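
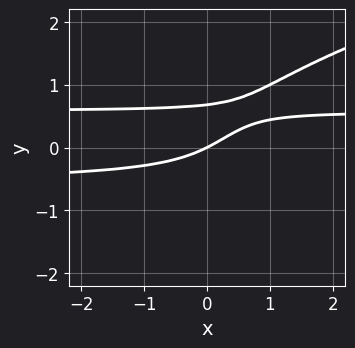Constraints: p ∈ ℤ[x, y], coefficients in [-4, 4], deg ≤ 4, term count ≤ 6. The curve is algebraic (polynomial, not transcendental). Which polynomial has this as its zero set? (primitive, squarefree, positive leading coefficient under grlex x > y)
2*y^4 - 3*x*y^2 + 2*y^2 + x - 2*y

1. Degree: a generic line meets the curve in up to 4 points, so deg p = 4.
2. Against the integer gridlines: it meets the x-axis at x = 0 (among the integer gridlines); it meets the y-axis at y = 0 (among the integer gridlines).
3. These observations pin down the coefficients.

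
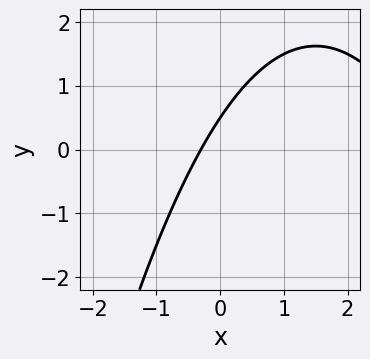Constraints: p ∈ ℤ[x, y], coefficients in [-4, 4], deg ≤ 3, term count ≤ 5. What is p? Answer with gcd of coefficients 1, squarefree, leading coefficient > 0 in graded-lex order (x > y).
(a) Degree: the shape is more complex than any degree-1 curve, so deg p = 2.
(b) Putting this together gives p.

x^2 - 3*x + 2*y - 1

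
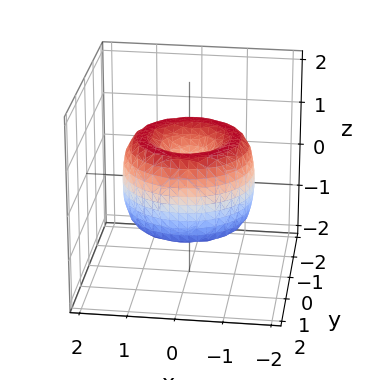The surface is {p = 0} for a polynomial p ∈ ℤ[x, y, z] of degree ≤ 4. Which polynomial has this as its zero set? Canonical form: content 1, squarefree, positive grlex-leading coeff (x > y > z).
x^4 + 2*x^2*y^2 + y^4 - 2*x^2 - 2*y^2 + z^2

The degree is 4 — no degree-3 surface has this shape.
By symmetry, every cross-section ⟂ z is a circle, so x, y appear only via x² + y².
From the visible intercepts: one z-axis crossing is at z = 0; it crosses the x-axis at the gridline x = 0.
Matching integer coefficients to the picture gives p.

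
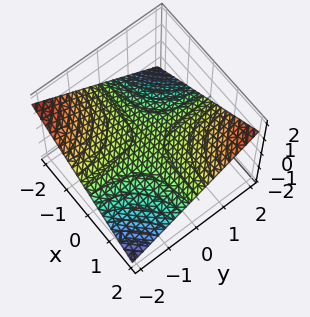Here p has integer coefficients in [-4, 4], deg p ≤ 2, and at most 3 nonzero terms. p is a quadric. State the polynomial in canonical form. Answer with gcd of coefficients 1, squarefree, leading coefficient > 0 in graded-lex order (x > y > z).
x*y - 3*z

1. deg p = 2. A saddle surface; a quadric.
2. Observable constraints: one z-axis crossing is at z = 0; every point of the x-axis in the box is on the surface; the visible y-axis segment lies entirely on the surface.
3. These observations pin down the coefficients.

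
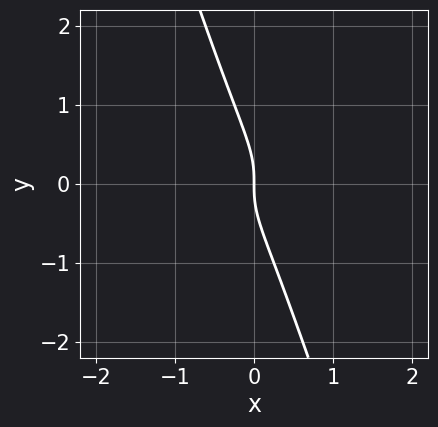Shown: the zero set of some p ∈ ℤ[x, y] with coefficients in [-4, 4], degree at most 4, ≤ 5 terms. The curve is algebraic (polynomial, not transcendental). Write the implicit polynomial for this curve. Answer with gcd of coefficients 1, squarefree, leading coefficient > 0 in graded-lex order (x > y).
The degree is 3 — no degree-2 curve has this shape.
Observable constraints: one y-axis crossing is at y = 0; it crosses the x-axis at the gridline x = 0.
Together with the visible shape, these determine p as stated.

3*x*y^2 + y^3 + x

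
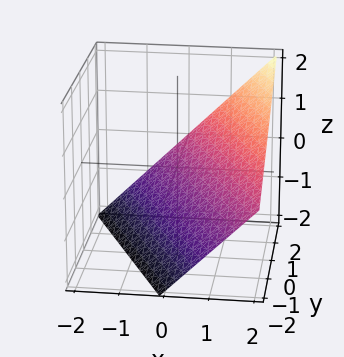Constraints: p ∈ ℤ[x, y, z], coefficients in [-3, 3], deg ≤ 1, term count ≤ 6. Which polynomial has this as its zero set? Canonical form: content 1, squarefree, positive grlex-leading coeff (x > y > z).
First, the degree is 1 — every cross-section is a straight line — this is a plane.
Then, reading off the gridlines: it crosses the z-axis at the gridline z = -1; it meets the x-axis at x = 1 (among the integer gridlines); one y-axis crossing is at y = 2.
Finally, matching integer coefficients to the picture gives p.

2*x + y - 2*z - 2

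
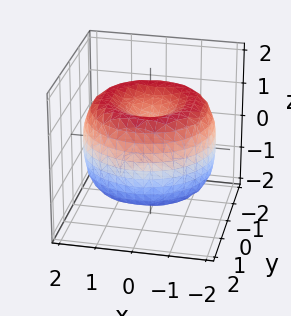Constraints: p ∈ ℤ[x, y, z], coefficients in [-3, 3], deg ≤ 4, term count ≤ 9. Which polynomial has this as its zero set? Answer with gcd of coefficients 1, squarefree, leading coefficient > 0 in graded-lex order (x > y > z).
x^4 + 2*x^2*y^2 + y^4 - 3*x^2 - 3*y^2 + 2*z^2 - 1

The degree is 4 — the shape is more complex than any degree-3 surface.
Symmetries: rotational symmetry about the z-axis ⇒ p depends on x, y only through x² + y².
Reading off the gridlines: a circular section at z = 1 has radius between 0 and 1.
Matching integer coefficients to the picture gives p.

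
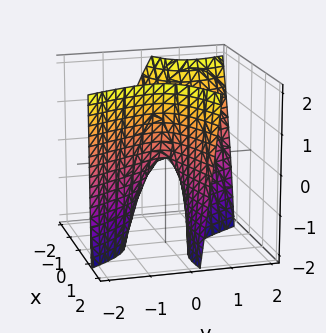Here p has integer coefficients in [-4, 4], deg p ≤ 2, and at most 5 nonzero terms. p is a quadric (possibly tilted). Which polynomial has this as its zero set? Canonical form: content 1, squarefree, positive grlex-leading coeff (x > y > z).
x^2 - 3*x*y + x*z - 2*y^2 - z

1. The degree is 2 — no degree-1 surface has this shape.
2. Against the integer gridlines: one x-axis crossing is at x = 0; it meets the z-axis at z = 0 (among the integer gridlines); it crosses the y-axis at the gridline y = 0.
3. Together with the visible shape, these determine p as stated.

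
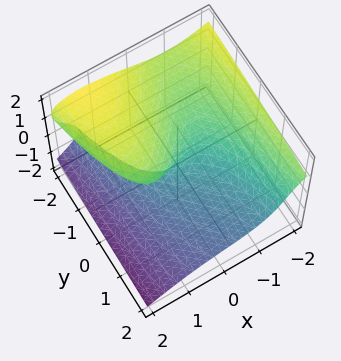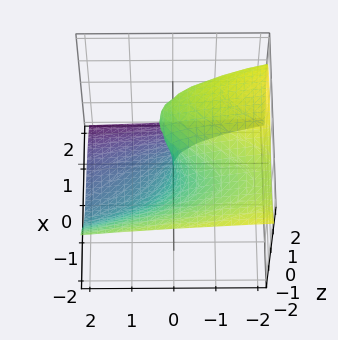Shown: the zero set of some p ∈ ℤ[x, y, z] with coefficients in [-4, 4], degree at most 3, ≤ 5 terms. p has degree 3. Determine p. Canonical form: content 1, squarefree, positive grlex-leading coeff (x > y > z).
Degree: the shape is more complex than any degree-2 surface, so deg p = 3.
Against the integer gridlines: it crosses the y-axis at the gridline y = 0; it crosses the x-axis at the gridline x = 0; one z-axis crossing is at z = 0.
Assembling these constraints gives the stated polynomial.

x^3 + 3*z^3 - 3*x*z - z^2 + 2*y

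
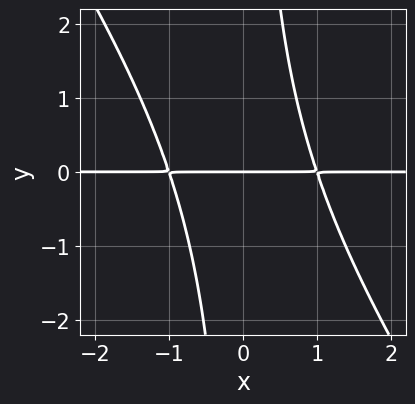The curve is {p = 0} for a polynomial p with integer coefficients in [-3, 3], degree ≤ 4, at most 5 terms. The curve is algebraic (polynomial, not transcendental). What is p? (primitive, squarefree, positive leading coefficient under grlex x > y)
3*x^2*y + 2*x*y^2 - 3*y

First, degree: no degree-2 curve has this shape, so deg p = 3.
Then, observable constraints: it crosses the y-axis at the gridline y = 0; the visible x-axis segment lies entirely on the curve.
Finally, assembling these constraints gives the stated polynomial.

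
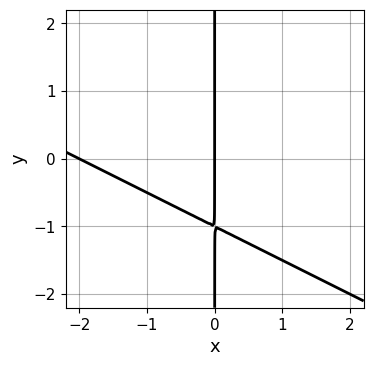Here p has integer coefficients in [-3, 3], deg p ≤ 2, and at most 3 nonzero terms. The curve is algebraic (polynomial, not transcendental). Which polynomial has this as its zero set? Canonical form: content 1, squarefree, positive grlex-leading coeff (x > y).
1. deg p = 2.
2. From the visible intercepts: among the integer gridlines, it crosses the x-axis at x ∈ {-2, 0}; every point of the y-axis in the box is on the curve.
3. Together with the visible shape, these determine p as stated.

x^2 + 2*x*y + 2*x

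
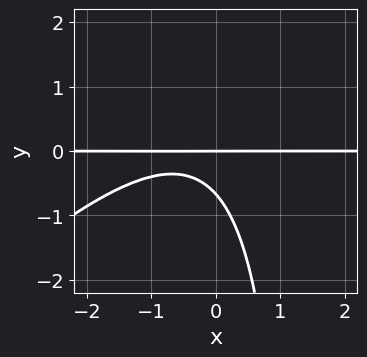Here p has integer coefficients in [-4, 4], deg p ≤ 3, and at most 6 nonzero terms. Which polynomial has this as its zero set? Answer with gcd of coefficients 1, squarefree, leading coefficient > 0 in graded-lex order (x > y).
(a) deg p = 3. The shape is more complex than any degree-2 curve.
(b) Checking where it meets the axes: the visible x-axis segment lies entirely on the curve; it crosses the y-axis at the gridline y = 0.
(c) Putting this together gives p.

2*x^2*y - 2*x*y^2 + 2*x*y + 3*y^2 + 2*y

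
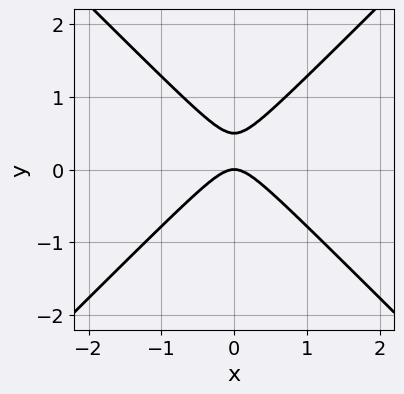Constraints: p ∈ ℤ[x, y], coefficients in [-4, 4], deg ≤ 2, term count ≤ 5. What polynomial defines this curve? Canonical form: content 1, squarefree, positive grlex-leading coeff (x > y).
2*x^2 - 2*y^2 + y

1. deg p = 2.
2. Symmetries: the x ↦ −x reflection is a symmetry, so x appears only in even powers.
3. From the visible intercepts: it meets the y-axis at y = 0 (among the integer gridlines); it meets the x-axis at x = 0 (among the integer gridlines).
4. These observations pin down the coefficients.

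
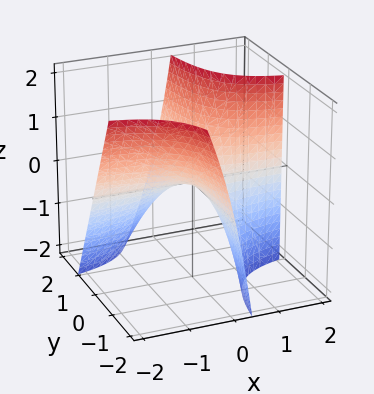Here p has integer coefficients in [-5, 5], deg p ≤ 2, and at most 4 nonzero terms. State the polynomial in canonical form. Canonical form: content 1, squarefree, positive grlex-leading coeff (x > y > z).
4*x*y + x*z - 2*z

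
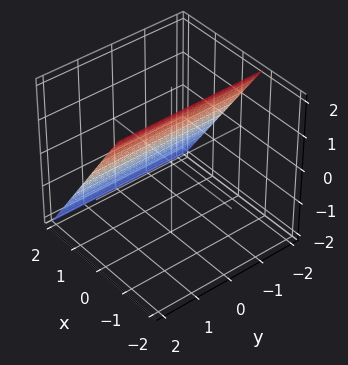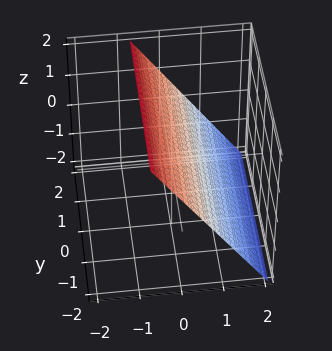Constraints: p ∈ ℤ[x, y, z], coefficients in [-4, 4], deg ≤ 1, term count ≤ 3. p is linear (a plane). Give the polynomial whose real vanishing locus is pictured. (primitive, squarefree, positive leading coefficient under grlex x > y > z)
3*x + 2*z - 2

1. deg p = 1. The surface is flat (a plane).
2. Against the integer gridlines: one z-axis crossing is at z = 1; the surface avoids every integer y-axis point in the box.
3. The integer polynomial consistent with all of this is the stated p.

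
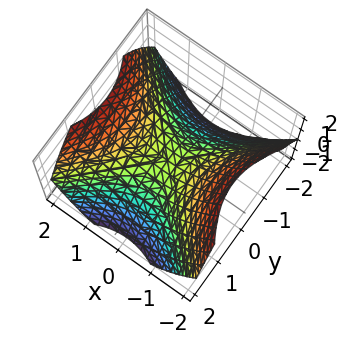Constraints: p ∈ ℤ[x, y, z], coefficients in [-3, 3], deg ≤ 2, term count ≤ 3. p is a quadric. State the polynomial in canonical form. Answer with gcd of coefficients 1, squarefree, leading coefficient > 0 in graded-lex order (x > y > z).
2*x^2 - 2*y^2 - 3*z

(a) The degree is 2 — a hyperbolic paraboloid; a quadric.
(b) Symmetries: the x ↦ −x reflection is a symmetry, so x appears only in even powers; the y ↦ −y reflection is a symmetry, so y appears only in even powers.
(c) From the visible intercepts: one x-axis crossing is at x = 0; it meets the z-axis at z = 0 (among the integer gridlines).
(d) Together with the visible shape, these determine p as stated.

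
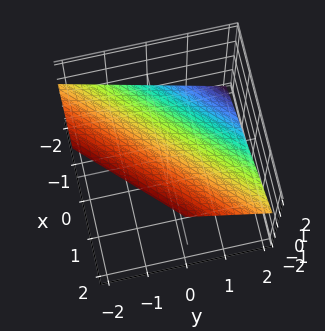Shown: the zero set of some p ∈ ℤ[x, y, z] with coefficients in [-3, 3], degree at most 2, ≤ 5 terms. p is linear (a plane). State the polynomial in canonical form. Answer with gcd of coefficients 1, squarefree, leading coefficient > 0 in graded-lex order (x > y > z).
2*x - 2*y - 3*z + 2

deg p = 1.
From the visible intercepts: it meets the x-axis at x = -1 (among the integer gridlines); it meets the y-axis at y = 1 (among the integer gridlines).
Together with the visible shape, these determine p as stated.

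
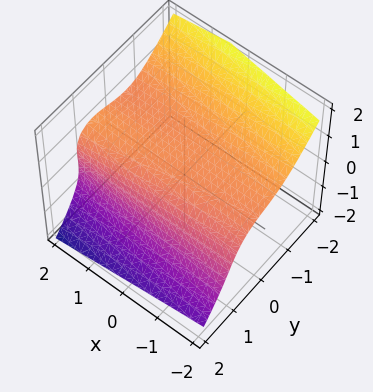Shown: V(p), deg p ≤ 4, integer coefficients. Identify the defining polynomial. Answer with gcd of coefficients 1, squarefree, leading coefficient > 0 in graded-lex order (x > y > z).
x*y*z - 2*y^3 - 2*z^3 - 2*z + 3

First, degree: no degree-2 surface has this shape, so deg p = 3.
Then, from the visible intercepts: it misses every integer gridline on the x-axis.
Finally, putting this together gives p.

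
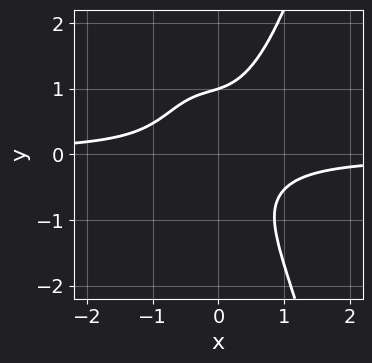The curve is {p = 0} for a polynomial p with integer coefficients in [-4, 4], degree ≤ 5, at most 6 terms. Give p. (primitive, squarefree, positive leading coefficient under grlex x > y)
First, the degree is 4 — no degree-3 curve has this shape.
Then, reading off the gridlines: the curve avoids every integer x-axis point in the box; one y-axis crossing is at y = 1.
Finally, fitting integer coefficients to these (and the overall shape) gives p.

3*x^3*y - y^3 + x^2 + x*y + 1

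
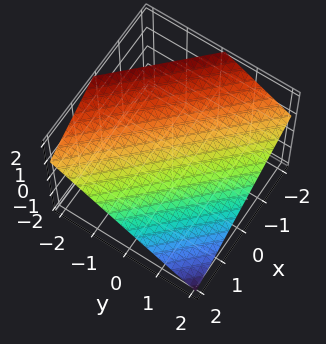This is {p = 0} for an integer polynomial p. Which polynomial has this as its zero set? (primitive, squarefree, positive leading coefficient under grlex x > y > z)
2*x + 2*y + 3*z - 2

(a) deg p = 1. Every cross-section is a straight line — this is a plane.
(b) Observable constraints: it meets the y-axis at y = 1 (among the integer gridlines); one x-axis crossing is at x = 1.
(c) Fitting integer coefficients to these (and the overall shape) gives p.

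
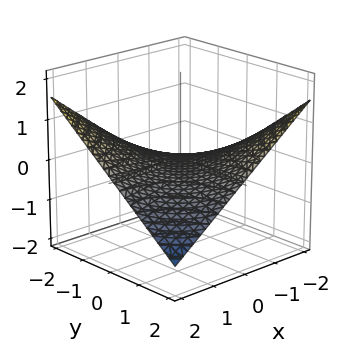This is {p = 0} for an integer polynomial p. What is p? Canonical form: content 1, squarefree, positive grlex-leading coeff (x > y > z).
x*y + 3*z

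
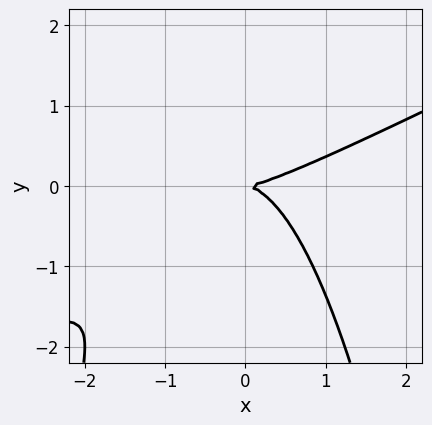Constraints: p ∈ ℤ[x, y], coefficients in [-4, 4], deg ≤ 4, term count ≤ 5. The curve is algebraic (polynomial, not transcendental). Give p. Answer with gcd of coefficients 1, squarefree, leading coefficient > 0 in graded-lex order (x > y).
(a) deg p = 3. No degree-2 curve has this shape.
(b) From the visible intercepts: it meets the x-axis at x = 0 (among the integer gridlines); one y-axis crossing is at y = 0.
(c) Matching integer coefficients to the picture gives p.

x^3 - 2*x^2*y - 2*y^2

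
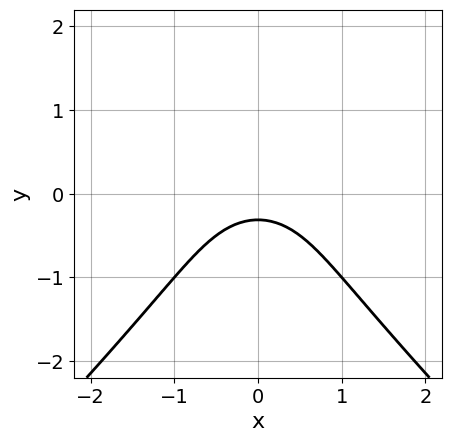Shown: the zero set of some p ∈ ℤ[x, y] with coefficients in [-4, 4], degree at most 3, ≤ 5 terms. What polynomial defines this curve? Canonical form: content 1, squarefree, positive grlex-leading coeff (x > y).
First, deg p = 3. No degree-2 curve has this shape.
Then, symmetries: it's symmetric under x → −x, forcing even powers of x.
Then, against the integer gridlines: no x-intercept at any integer in the box.
Finally, fitting integer coefficients to these (and the overall shape) gives p.

2*x^2*y - 2*y^3 - 2*x^2 - 3*y - 1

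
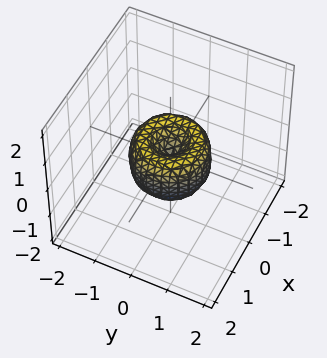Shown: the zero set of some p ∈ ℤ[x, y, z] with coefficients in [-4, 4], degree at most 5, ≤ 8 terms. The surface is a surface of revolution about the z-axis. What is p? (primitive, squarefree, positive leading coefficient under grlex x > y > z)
2*x^4 + 4*x^2*y^2 + 2*y^4 - 2*x^2 - 2*y^2 + z^2

First, the degree is 4 — no degree-3 surface has this shape.
Then, symmetries: every cross-section ⟂ z is a circle, so x, y appear only via x² + y².
Then, checking where it meets the axes: it meets the z-axis at z = 0 (among the integer gridlines); a circular section at z = 0 has radius exactly 1; among the integer gridlines, it crosses the y-axis at y ∈ {-1, 0, 1}.
Finally, fitting integer coefficients to these (and the overall shape) gives p. Check: (1, 0, 0) on the x-axis lies on the surface, and p(1, 0, 0) = 0. ✓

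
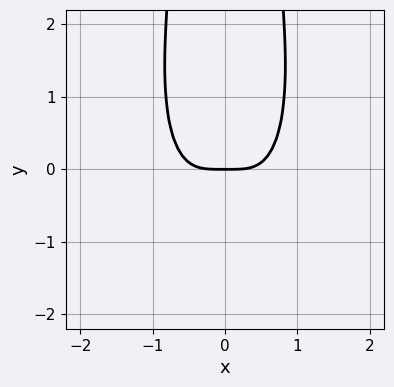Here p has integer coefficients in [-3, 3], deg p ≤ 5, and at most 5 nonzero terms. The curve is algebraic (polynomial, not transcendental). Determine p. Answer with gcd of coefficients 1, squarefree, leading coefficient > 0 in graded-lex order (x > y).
3*x^4 + x^2*y^2 - 2*y

First, the degree is 4 — a generic line meets the curve in up to 4 points.
Then, symmetries: mirror symmetry x ↦ −x ⇒ only even powers of x.
Then, against the integer gridlines: it meets the x-axis at x = 0 (among the integer gridlines); it meets the y-axis at y = 0 (among the integer gridlines).
Finally, assembling these constraints gives the stated polynomial.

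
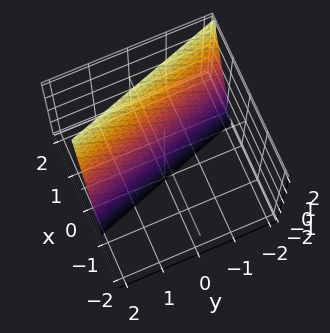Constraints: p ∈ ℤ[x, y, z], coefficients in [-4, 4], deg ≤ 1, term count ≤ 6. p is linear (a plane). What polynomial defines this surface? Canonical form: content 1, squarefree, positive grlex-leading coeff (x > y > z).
3*x + y - z - 2

Degree: every cross-section is a straight line — this is a plane, so deg p = 1.
Checking where it meets the axes: it crosses the z-axis at the gridline z = -2; it crosses the y-axis at the gridline y = 2.
The integer polynomial consistent with all of this is the stated p.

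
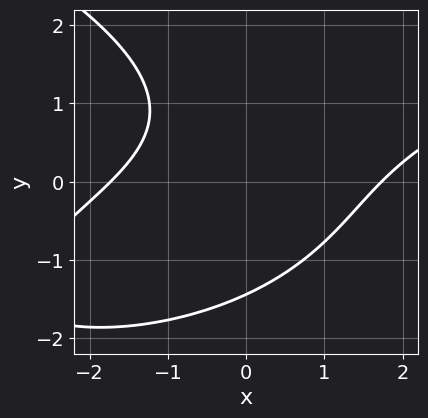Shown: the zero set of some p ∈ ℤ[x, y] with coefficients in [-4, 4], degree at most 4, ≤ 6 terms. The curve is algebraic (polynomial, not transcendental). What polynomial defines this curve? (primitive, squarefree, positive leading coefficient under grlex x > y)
y^3 - x^2 + 2*x*y + 3

deg p = 3.
Putting this together gives p.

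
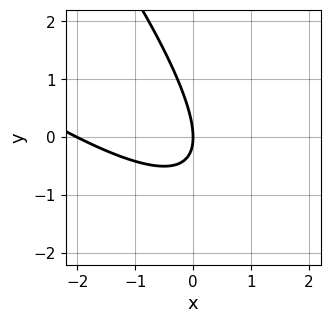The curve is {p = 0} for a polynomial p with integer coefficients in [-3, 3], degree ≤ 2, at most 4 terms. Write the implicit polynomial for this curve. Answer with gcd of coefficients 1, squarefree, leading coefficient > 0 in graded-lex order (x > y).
(a) deg p = 2.
(b) Observable constraints: one y-axis crossing is at y = 0; the x-axis gridline crossings are at x ∈ {-2, 0}.
(c) These observations pin down the coefficients.

x^2 + 2*x*y + y^2 + 2*x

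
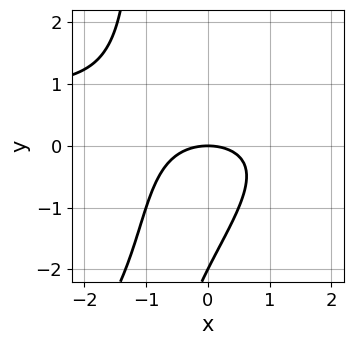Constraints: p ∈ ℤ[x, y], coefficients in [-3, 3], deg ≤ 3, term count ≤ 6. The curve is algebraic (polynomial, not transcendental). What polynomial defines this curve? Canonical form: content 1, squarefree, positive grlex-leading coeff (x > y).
1. The degree is 3 — no degree-2 curve has this shape.
2. Checking where it meets the axes: it crosses the x-axis at the gridline x = 0; among the integer gridlines, it crosses the y-axis at y ∈ {-2, 0}.
3. The integer polynomial consistent with all of this is the stated p.

x^2*y - x*y^2 - x^2 - y^2 - 2*y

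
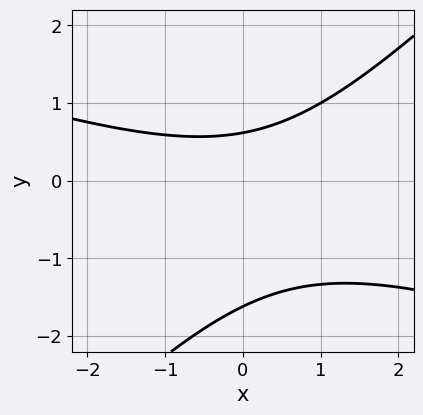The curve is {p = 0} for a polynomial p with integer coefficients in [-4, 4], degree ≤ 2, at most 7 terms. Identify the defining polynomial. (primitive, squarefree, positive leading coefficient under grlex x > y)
x^2 + 2*x*y - 3*y^2 - 3*y + 3

1. deg p = 2. The shape is more complex than any degree-1 curve.
2. Observable constraints: the curve avoids every integer x-axis point in the box.
3. Together with the visible shape, these determine p as stated.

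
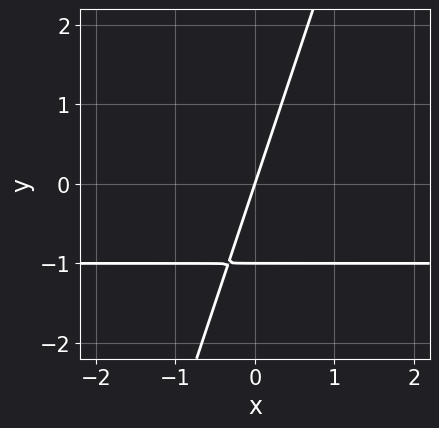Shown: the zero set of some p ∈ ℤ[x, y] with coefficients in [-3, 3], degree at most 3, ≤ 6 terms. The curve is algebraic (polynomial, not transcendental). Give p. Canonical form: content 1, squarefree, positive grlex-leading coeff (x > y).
3*x*y - y^2 + 3*x - y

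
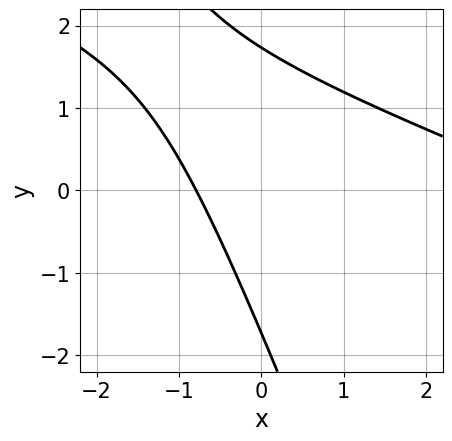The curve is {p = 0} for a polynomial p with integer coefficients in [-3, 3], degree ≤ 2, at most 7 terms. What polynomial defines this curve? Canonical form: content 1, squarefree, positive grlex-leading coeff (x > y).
x^2 + 3*x*y + y^2 - 3*x - 3

(a) The degree is 2 — no degree-1 curve has this shape.
(b) The integer polynomial consistent with all of this is the stated p.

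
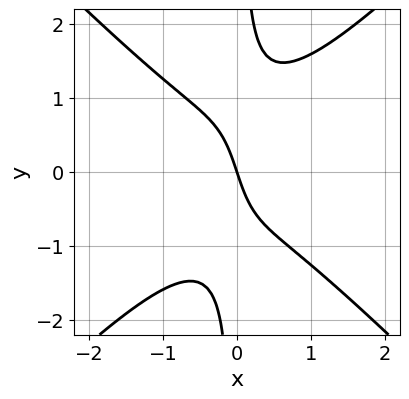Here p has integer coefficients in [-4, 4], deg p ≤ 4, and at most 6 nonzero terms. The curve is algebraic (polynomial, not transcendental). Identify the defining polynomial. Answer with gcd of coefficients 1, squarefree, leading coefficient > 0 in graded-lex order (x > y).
First, deg p = 3. No degree-2 curve has this shape.
Then, from the axis intercepts and sections: it crosses the x-axis at the gridline x = 0; one y-axis crossing is at y = 0.
Finally, fitting integer coefficients to these (and the overall shape) gives p.

3*x^3 - 3*x*y^2 + 3*x + y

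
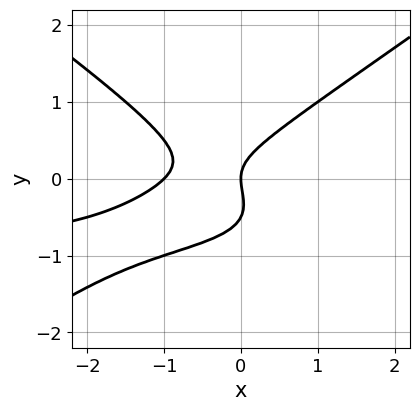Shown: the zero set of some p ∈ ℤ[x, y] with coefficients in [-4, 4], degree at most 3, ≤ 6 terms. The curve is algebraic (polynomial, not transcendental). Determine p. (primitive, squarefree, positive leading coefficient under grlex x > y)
x^2*y - 2*y^3 + x^2 - y^2 + x

deg p = 3. The shape is more complex than any degree-2 curve.
From the axis intercepts and sections: among the integer gridlines, it crosses the x-axis at x ∈ {-1, 0}; it crosses the y-axis at the gridline y = 0.
Matching integer coefficients to the picture gives p.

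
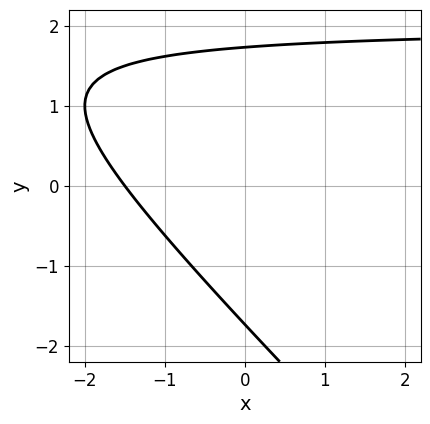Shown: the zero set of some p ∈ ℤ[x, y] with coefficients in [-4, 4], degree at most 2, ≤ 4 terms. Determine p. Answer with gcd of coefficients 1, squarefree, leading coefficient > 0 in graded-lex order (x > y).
x*y + y^2 - 2*x - 3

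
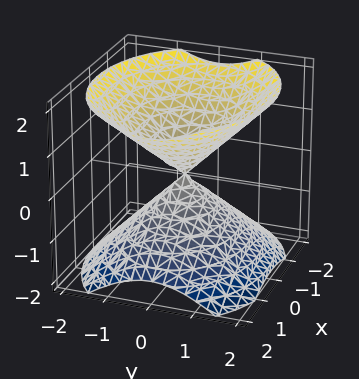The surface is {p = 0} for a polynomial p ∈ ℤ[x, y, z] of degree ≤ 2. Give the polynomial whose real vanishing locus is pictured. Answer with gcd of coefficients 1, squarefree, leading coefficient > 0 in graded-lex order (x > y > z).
2*x^2 + 3*y^2 - 3*z^2

First, I count 2 distinct pieces.
Next, the degree is 2 — a double cone through the origin; a quadric.
Next, symmetries: the x ↦ −x reflection is a symmetry, so x appears only in even powers; it's symmetric under z → −z, forcing even powers of z; mirror symmetry y ↦ −y ⇒ only even powers of y.
Next, from the axis intercepts and sections: it crosses the z-axis at the gridline z = 0; it meets the x-axis at x = 0 (among the integer gridlines); one y-axis crossing is at y = 0.
Finally, these observations pin down the coefficients.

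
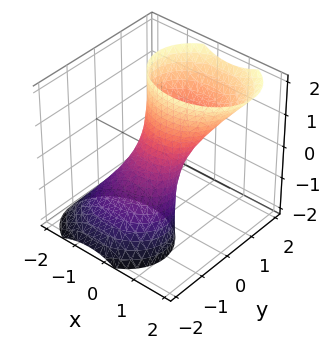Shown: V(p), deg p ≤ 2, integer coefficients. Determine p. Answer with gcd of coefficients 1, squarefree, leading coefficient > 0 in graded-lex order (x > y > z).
2*x^2 - x*z + 3*y^2 - 3*y*z - 1

1. The degree is 2 — no degree-1 surface has this shape.
2. Reading off the gridlines: it misses every integer gridline on the z-axis.
3. Fitting integer coefficients to these (and the overall shape) gives p.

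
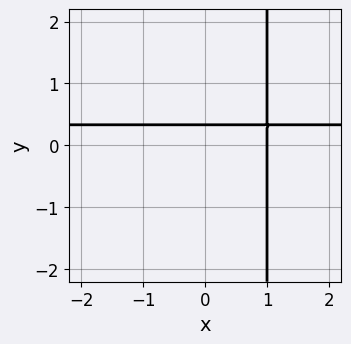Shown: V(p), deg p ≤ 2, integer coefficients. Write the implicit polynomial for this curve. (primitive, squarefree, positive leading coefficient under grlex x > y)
3*x*y - x - 3*y + 1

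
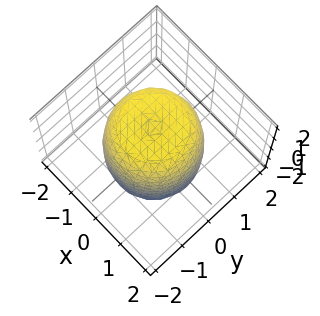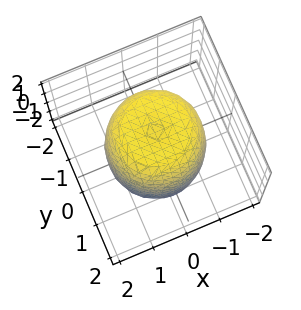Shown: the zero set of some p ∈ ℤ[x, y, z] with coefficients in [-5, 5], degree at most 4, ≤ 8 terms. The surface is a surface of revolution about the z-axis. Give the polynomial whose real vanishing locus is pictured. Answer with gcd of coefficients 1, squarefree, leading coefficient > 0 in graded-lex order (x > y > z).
Degree: a generic line meets the surface in up to 4 points, so deg p = 4.
By symmetry, the z-axis is an axis of rotation, so x and y enter only as x² + y².
Reading off the gridlines: a circular section at z = -1 has radius between 1 and 2.
The integer polynomial consistent with all of this is the stated p.

2*x^4 + 4*x^2*y^2 + 2*y^4 - 2*x^2 - 2*y^2 + z^2 - 3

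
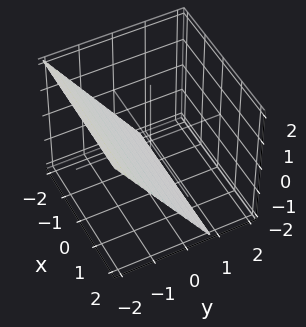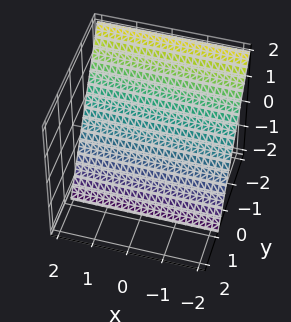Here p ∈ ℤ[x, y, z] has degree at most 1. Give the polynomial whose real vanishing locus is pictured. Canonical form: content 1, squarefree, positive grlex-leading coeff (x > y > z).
(a) The degree is 1 — every cross-section is a straight line — this is a plane.
(b) Checking where it meets the axes: one z-axis crossing is at z = -1; it misses every integer gridline on the x-axis.
(c) Together with the visible shape, these determine p as stated.

3*y + 2*z + 2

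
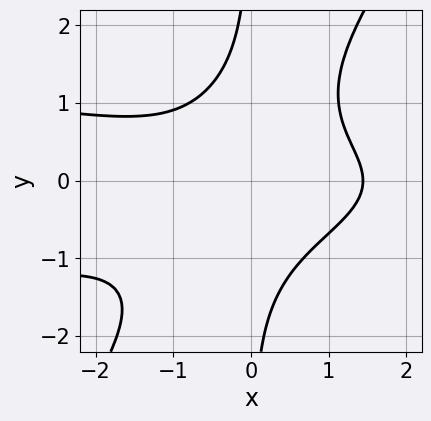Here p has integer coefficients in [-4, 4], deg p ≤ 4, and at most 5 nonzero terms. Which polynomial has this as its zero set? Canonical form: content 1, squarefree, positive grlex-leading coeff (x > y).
deg p = 4. No degree-3 curve has this shape.
Against the integer gridlines: the curve avoids every integer y-axis point in the box.
Together with the visible shape, these determine p as stated.

3*x^2*y^2 - 2*x*y^3 + x^3 - 3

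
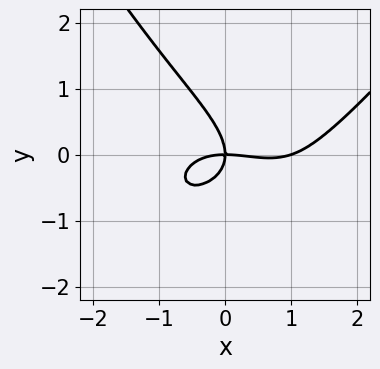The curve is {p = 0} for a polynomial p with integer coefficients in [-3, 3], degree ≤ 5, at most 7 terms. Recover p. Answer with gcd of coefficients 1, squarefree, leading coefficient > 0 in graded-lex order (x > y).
First, the degree is 4 — a generic line meets the curve in up to 4 points.
Next, from the axis intercepts and sections: the x-axis gridline crossings are at x ∈ {0, 1}; one y-axis crossing is at y = 0.
Finally, matching integer coefficients to the picture gives p.

x^4 - x^3 - 2*x*y^2 - 3*y^3 - 3*x*y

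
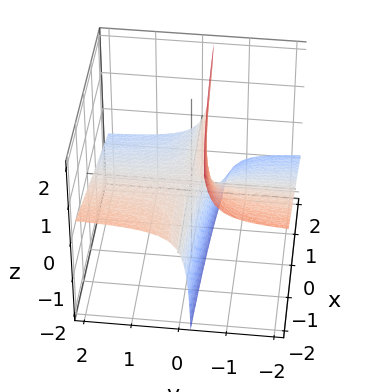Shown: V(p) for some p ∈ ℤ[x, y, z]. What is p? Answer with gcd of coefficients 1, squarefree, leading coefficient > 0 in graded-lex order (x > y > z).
x*y + 3*y*z + z

First, degree: a generic line meets the surface in up to 2 points, so deg p = 2.
Next, checking where it meets the axes: it meets the z-axis at z = 0 (among the integer gridlines); every point of the x-axis in the box is on the surface; every point of the y-axis in the box is on the surface.
Finally, putting this together gives p.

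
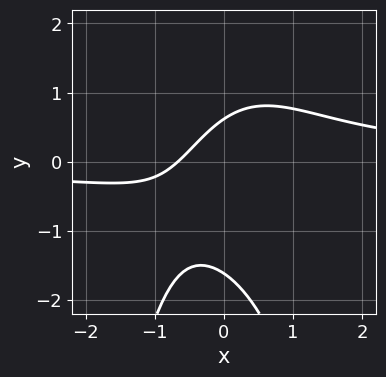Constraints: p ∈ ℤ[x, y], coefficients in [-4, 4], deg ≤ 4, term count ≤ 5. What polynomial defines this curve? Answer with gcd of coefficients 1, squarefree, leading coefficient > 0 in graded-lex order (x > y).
1. deg p = 3. A generic line meets the curve in up to 3 points.
2. Putting this together gives p.

3*x^2*y + 2*y^2 - 3*x + 2*y - 2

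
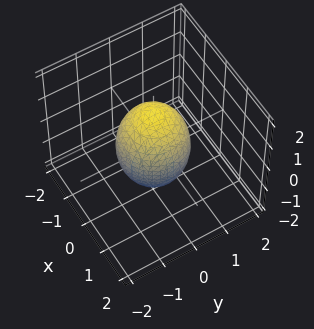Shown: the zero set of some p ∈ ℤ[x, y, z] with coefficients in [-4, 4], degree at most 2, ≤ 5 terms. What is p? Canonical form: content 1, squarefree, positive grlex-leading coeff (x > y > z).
2*x^2 + 2*y^2 + z^2 - 2

First, degree: a generic line meets the surface in up to 2 points, so deg p = 2.
Next, symmetry: the z-axis is an axis of rotation, so x and y enter only as x² + y².
Next, from the visible intercepts: the y-axis gridline crossings are at y ∈ {-1, 1}; among the integer gridlines, it crosses the x-axis at x ∈ {-1, 1}; a circular section at z = 1 has radius between 0 and 1.
Finally, putting this together gives p.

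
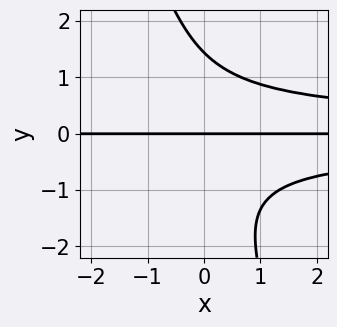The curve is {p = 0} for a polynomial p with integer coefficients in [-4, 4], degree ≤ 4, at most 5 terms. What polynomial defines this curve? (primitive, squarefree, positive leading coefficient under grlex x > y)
3*x*y^3 + y^4 - 3*y

Degree: a generic line meets the curve in up to 4 points, so deg p = 4.
From the axis intercepts and sections: it crosses the y-axis at the gridline y = 0; every point of the x-axis in the box is on the curve.
The integer polynomial consistent with all of this is the stated p.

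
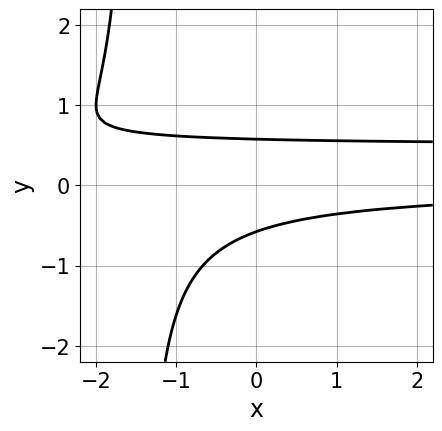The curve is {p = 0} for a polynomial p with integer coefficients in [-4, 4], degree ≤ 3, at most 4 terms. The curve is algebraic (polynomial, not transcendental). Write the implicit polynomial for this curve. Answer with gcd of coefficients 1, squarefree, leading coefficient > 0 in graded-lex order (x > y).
2*x*y^2 - x*y + 3*y^2 - 1

(a) deg p = 3. A generic line meets the curve in up to 3 points.
(b) Reading off the gridlines: it misses every integer gridline on the x-axis.
(c) The integer polynomial consistent with all of this is the stated p.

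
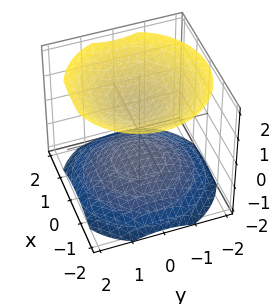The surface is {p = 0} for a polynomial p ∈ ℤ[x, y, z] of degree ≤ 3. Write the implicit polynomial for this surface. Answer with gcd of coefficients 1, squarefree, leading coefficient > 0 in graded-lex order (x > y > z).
2*x^2 + 2*y^2 - 3*z^2 + 3

1. The picture has 2 separate pieces. Treating them together as one polynomial.
2. The degree is 2 — no degree-1 surface has this shape.
3. Symmetries: the surface is invariant under rotation about z: p = q(x² + y², z).
4. Checking where it meets the axes: the z-axis gridline crossings are at z ∈ {-1, 1}; it misses every integer gridline on the x-axis; the surface avoids every integer y-axis point in the box.
5. Solving for integer coefficients yields p as stated.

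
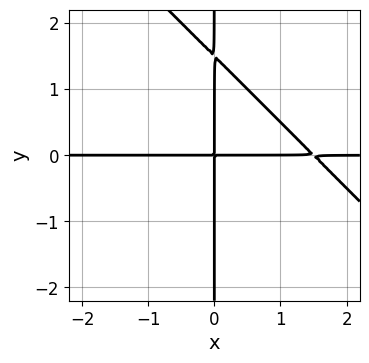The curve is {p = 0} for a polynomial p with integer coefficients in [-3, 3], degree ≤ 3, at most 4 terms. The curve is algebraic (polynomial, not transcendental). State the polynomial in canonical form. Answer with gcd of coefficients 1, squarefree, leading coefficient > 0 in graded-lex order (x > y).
2*x^2*y + 2*x*y^2 - 3*x*y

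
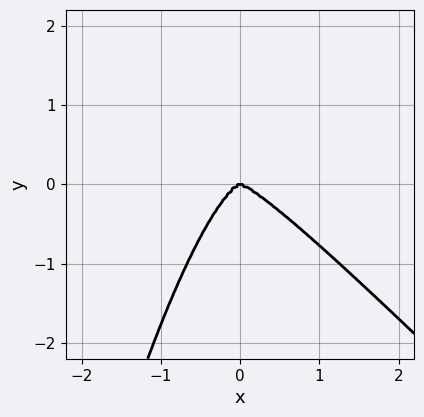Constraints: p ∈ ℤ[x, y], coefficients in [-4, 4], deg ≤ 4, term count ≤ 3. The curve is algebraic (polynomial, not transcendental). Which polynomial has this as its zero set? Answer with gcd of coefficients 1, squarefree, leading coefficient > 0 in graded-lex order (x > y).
1. deg p = 4. The shape is more complex than any degree-3 curve.
2. Against the integer gridlines: it meets the y-axis at y = 0 (among the integer gridlines); it meets the x-axis at x = 0 (among the integer gridlines).
3. Fitting integer coefficients to these (and the overall shape) gives p.

2*x^4 + 2*x^3*y + y^3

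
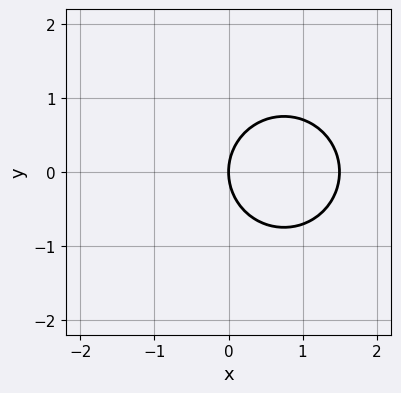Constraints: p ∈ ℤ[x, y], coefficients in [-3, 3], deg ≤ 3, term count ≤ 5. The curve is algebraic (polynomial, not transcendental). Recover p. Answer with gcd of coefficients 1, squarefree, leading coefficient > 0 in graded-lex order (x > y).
(a) deg p = 2.
(b) Symmetries: the y ↦ −y reflection is a symmetry, so y appears only in even powers.
(c) From the visible intercepts: one y-axis crossing is at y = 0; it meets the x-axis at x = 0 (among the integer gridlines).
(d) Assembling these constraints gives the stated polynomial.

2*x^2 + 2*y^2 - 3*x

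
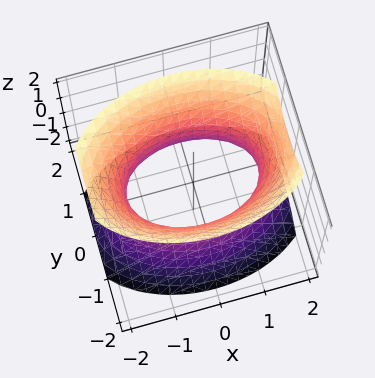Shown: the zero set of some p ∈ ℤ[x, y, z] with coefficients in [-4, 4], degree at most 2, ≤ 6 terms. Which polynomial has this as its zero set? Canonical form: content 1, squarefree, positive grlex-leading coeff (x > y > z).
Degree: an hourglass — one-sheet hyperboloid; a quadric, so deg p = 2.
Symmetries: it's symmetric under x → −x, forcing even powers of x; mirror symmetry y ↦ −y ⇒ only even powers of y; the z ↦ −z reflection is a symmetry, so z appears only in even powers.
Checking where it meets the axes: among the integer gridlines, it crosses the y-axis at y ∈ {-1, 1}; no z-intercept at any integer in the box.
Together with the visible shape, these determine p as stated.

x^2 + 2*y^2 - z^2 - 2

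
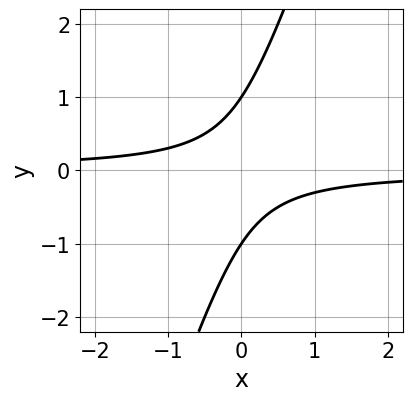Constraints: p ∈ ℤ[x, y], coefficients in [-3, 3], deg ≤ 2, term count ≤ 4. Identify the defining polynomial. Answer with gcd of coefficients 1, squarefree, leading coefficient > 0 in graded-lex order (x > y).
3*x*y - y^2 + 1

Degree: a generic line meets the curve in up to 2 points, so deg p = 2.
Checking where it meets the axes: no x-intercept at any integer in the box; among the integer gridlines, it crosses the y-axis at y ∈ {-1, 1}.
Putting this together gives p.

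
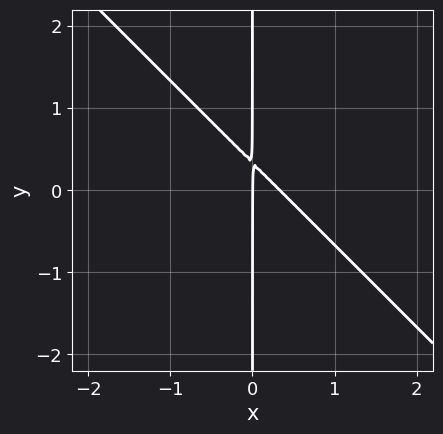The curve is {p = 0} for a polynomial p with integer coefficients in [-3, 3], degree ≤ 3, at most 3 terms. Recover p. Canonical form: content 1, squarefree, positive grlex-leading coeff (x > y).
(a) Degree: the shape is more complex than any degree-1 curve, so deg p = 2.
(b) Checking where it meets the axes: it meets the x-axis at x = 0 (among the integer gridlines); the visible y-axis segment lies entirely on the curve.
(c) Fitting integer coefficients to these (and the overall shape) gives p.

3*x^2 + 3*x*y - x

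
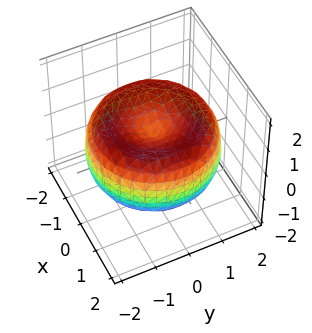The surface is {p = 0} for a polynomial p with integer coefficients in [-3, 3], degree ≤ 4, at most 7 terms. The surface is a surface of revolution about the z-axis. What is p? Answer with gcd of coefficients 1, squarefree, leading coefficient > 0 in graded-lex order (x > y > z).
1. deg p = 4. No degree-3 surface has this shape.
2. By symmetry, the z-axis is an axis of rotation, so x and y enter only as x² + y².
3. Reading off the gridlines: a circular section at z = 0 has radius between 1 and 2.
4. The integer polynomial consistent with all of this is the stated p.

x^4 + 2*x^2*y^2 + y^4 - 3*x^2 - 3*y^2 + 3*z^2 - 1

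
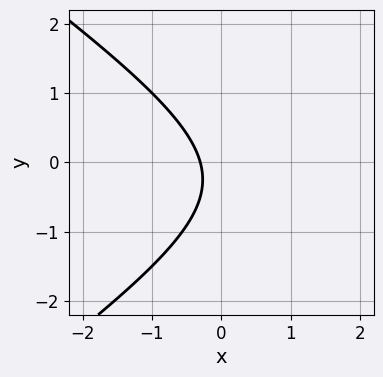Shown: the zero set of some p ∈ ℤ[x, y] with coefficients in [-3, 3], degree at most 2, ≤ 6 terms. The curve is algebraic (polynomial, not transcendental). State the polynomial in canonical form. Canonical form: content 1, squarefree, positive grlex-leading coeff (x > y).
x^2 - 2*y^2 - 3*x - y - 1

1. The degree is 2 — a generic line meets the curve in up to 2 points.
2. From the visible intercepts: no y-intercept at any integer in the box.
3. Fitting integer coefficients to these (and the overall shape) gives p.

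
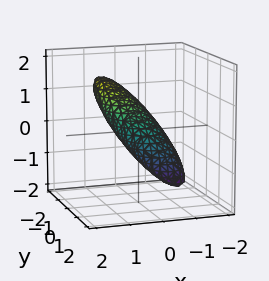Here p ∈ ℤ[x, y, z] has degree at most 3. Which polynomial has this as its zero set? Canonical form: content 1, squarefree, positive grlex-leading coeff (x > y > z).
(a) The degree is 2 — the shape is more complex than any degree-1 surface.
(b) Checking where it meets the axes: among the integer gridlines, it crosses the y-axis at y ∈ {-1, 1}.
(c) Assembling these constraints gives the stated polynomial.

2*x^2 - 2*x*z + y^2 + 2*y*z + 2*z^2 - 1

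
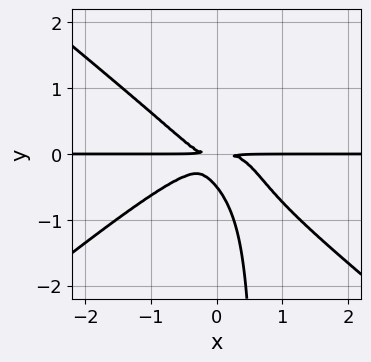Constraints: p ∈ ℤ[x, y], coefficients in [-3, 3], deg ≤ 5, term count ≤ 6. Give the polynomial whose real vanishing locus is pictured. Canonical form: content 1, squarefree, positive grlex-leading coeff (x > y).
The degree is 4 — a generic line meets the curve in up to 4 points.
Checking where it meets the axes: every point of the x-axis in the box is on the curve.
These observations pin down the coefficients.

2*x^3*y - 3*x*y^3 + x*y^2 + 2*y^3 + y^2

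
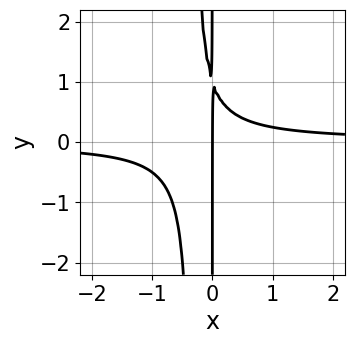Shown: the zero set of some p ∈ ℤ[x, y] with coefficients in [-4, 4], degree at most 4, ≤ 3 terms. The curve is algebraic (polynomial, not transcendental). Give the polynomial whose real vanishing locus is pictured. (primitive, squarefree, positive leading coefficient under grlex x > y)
(a) deg p = 3. No degree-2 curve has this shape.
(b) From the axis intercepts and sections: one x-axis crossing is at x = 0; the visible y-axis segment lies entirely on the curve.
(c) These observations pin down the coefficients.

3*x^2*y + x*y - x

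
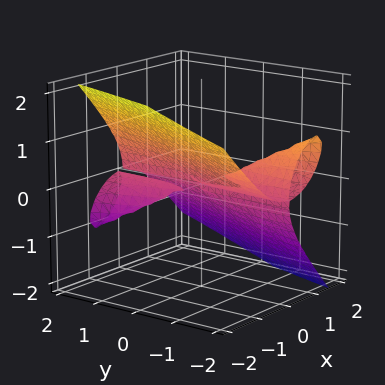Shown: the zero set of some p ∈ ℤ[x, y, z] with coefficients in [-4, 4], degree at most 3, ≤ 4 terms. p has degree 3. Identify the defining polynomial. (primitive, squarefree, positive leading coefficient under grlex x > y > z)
x^3 + x*y*z + z^3

(a) The picture has 2 separate pieces.
(b) The degree is 3 — the shape is more complex than any degree-2 surface.
(c) From the axis intercepts and sections: it meets the x-axis at x = 0 (among the integer gridlines); it crosses the z-axis at the gridline z = 0.
(d) These observations pin down the coefficients.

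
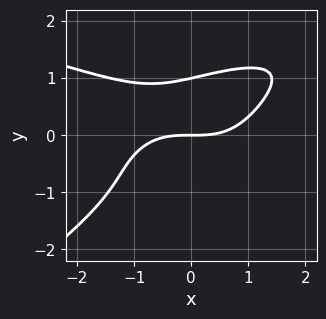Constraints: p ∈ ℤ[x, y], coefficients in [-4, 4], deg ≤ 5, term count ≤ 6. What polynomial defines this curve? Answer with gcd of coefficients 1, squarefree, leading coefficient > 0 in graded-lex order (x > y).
First, degree: the shape is more complex than any degree-3 curve, so deg p = 4.
Then, against the integer gridlines: it meets the x-axis at x = 0 (among the integer gridlines); among the integer gridlines, it crosses the y-axis at y ∈ {0, 1}.
Finally, matching integer coefficients to the picture gives p.

2*x*y^3 - 3*y^4 - x^3 + 3*y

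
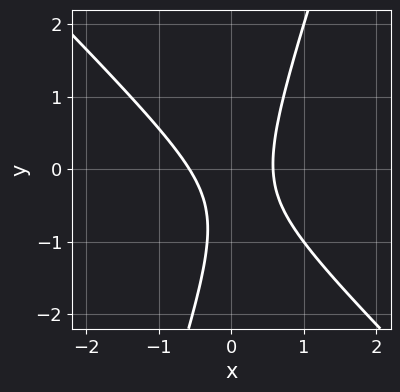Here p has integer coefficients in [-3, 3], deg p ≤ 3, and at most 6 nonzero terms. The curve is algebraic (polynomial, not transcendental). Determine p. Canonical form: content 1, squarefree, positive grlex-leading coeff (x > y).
3*x^2 + 2*x*y - y^2 - y - 1

(a) The degree is 2 — no degree-1 curve has this shape.
(b) Reading off the gridlines: no y-intercept at any integer in the box.
(c) Fitting integer coefficients to these (and the overall shape) gives p.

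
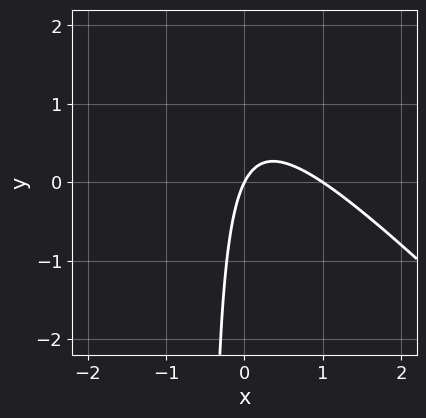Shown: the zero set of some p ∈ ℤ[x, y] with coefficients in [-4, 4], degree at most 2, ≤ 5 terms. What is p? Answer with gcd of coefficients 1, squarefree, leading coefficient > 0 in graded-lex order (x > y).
Degree: no degree-1 curve has this shape, so deg p = 2.
From the axis intercepts and sections: the x-axis gridline crossings are at x ∈ {0, 1}; it crosses the y-axis at the gridline y = 0.
Fitting integer coefficients to these (and the overall shape) gives p.

2*x^2 + 2*x*y - 2*x + y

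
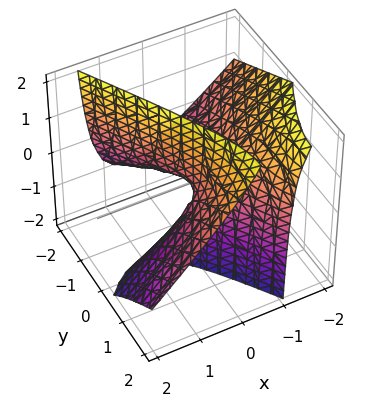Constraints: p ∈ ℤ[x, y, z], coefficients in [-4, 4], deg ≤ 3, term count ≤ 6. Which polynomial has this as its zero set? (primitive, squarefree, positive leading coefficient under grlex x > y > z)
3*x^2 + 3*x*z - y^2 + 2*y*z - z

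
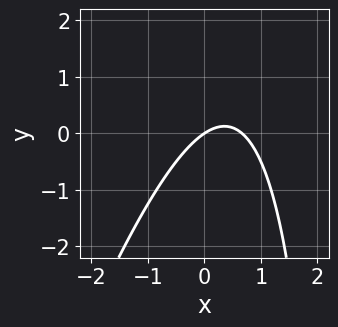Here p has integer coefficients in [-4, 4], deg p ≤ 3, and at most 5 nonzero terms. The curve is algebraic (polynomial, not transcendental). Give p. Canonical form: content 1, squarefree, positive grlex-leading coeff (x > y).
3*x^2 - x*y - 2*x + 3*y

(a) deg p = 2. No degree-1 curve has this shape.
(b) Observable constraints: it meets the x-axis at x = 0 (among the integer gridlines); it meets the y-axis at y = 0 (among the integer gridlines).
(c) These observations pin down the coefficients.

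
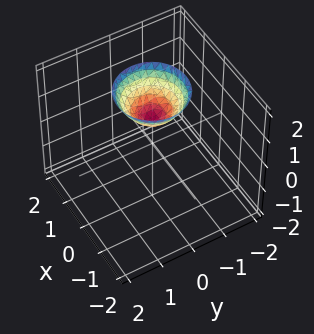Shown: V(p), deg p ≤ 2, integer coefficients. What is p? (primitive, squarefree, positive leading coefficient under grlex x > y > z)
x^2 + y^2 - z + 1

1. deg p = 2.
2. Symmetries: every cross-section ⟂ z is a circle, so x, y appear only via x² + y².
3. Reading off the gridlines: the surface avoids every integer y-axis point in the box; a circular section at z = 2 has radius exactly 1.
4. Putting this together gives p.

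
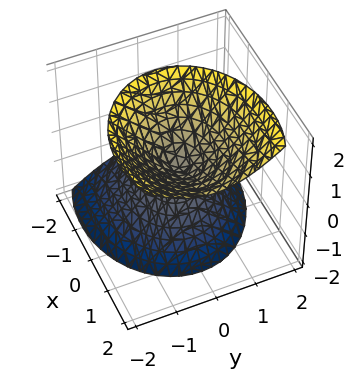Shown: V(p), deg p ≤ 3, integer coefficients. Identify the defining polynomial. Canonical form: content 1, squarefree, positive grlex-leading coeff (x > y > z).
There are 2 components. Treating them together as one polynomial.
The degree is 2 — a generic line meets the surface in up to 2 points.
Reading off the gridlines: it meets the y-axis at y = 0 (among the integer gridlines); it meets the x-axis at x = 0 (among the integer gridlines); it crosses the z-axis at the gridline z = 0.
Together with the visible shape, these determine p as stated.

2*x^2 - 2*x*z + 3*y^2 - 2*z^2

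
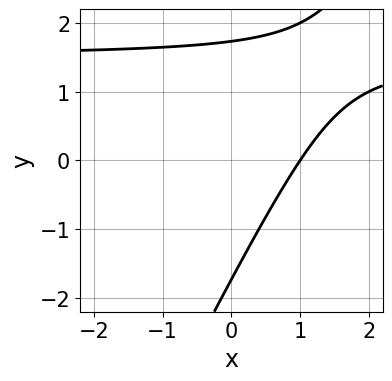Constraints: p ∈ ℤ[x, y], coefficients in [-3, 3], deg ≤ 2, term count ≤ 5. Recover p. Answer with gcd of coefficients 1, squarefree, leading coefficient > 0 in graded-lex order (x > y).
2*x*y - y^2 - 3*x + 3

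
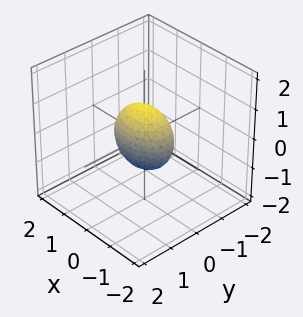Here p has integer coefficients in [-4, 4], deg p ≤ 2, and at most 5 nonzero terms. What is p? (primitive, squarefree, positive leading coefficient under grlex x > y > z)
x^2 + 2*y^2 + z^2 - 1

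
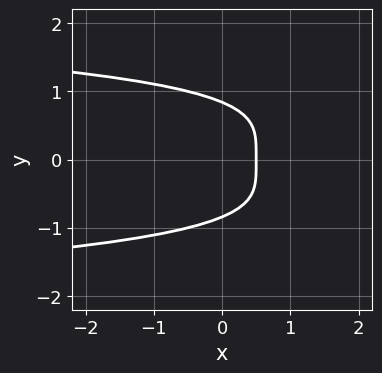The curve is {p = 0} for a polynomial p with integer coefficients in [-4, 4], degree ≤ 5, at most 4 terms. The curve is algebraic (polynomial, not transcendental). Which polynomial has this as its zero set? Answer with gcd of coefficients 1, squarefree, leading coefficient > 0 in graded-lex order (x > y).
(a) The degree is 4 — the shape is more complex than any degree-3 curve.
(b) Symmetries: mirror symmetry y ↦ −y ⇒ only even powers of y.
(c) Together with the visible shape, these determine p as stated.

2*y^4 + 2*x - 1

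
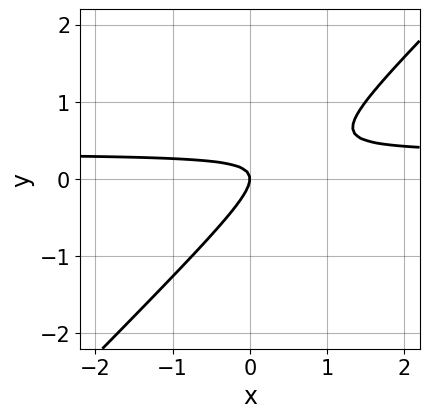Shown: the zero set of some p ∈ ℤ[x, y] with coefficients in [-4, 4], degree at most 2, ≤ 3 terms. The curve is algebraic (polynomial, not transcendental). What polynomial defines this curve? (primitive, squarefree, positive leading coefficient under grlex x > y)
1. Degree: no degree-1 curve has this shape, so deg p = 2.
2. Checking where it meets the axes: one x-axis crossing is at x = 0; one y-axis crossing is at y = 0.
3. The integer polynomial consistent with all of this is the stated p.

3*x*y - 3*y^2 - x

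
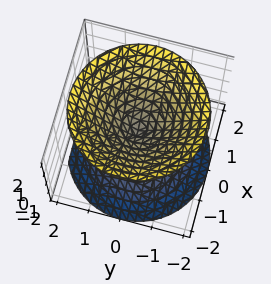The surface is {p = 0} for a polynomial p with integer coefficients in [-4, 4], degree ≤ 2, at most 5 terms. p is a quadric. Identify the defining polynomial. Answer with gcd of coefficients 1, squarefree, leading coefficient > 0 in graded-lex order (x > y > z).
(a) The picture has 2 separate pieces. They look like related sheets of one shape, so recover p as a whole.
(b) The degree is 2 — two nappes meeting at a single point; a quadric.
(c) By symmetry, the surface is invariant under rotation about z: p = q(x² + y², z); mirror symmetry z ↦ −z ⇒ only even powers of z.
(d) From the axis intercepts and sections: it crosses the y-axis at the gridline y = 0; one z-axis crossing is at z = 0.
(e) Solving for integer coefficients yields p as stated.

x^2 + y^2 - z^2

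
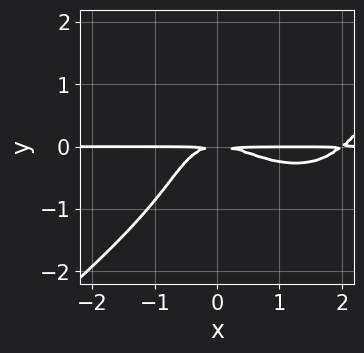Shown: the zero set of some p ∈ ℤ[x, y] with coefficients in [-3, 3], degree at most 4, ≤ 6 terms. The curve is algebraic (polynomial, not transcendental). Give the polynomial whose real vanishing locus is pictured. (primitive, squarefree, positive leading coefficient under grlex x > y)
(a) The degree is 4 — no degree-3 curve has this shape.
(b) Against the integer gridlines: the visible x-axis segment lies entirely on the curve.
(c) The integer polynomial consistent with all of this is the stated p.

x^3*y - 2*y^4 - 2*x^2*y - x*y^2 - 3*y^2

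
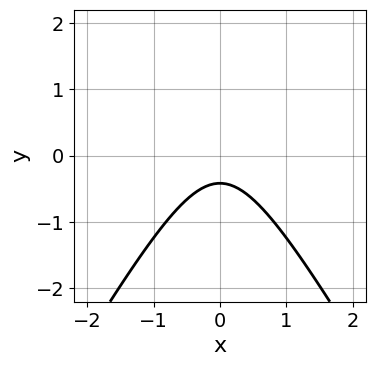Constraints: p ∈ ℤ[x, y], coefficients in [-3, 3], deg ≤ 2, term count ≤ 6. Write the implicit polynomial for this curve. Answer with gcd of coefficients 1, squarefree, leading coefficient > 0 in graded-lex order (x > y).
3*x^2 - y^2 + 2*y + 1

First, the degree is 2 — no degree-1 curve has this shape.
Then, symmetries: mirror symmetry x ↦ −x ⇒ only even powers of x.
Next, from the visible intercepts: no x-intercept at any integer in the box.
Finally, the integer polynomial consistent with all of this is the stated p.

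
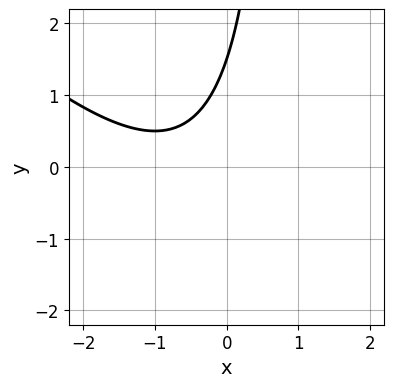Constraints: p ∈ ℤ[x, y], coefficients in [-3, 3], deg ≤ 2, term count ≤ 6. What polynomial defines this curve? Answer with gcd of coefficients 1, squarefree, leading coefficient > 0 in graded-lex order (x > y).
2*x^2 + 2*x*y + 3*x - 2*y + 3

1. deg p = 2.
2. Observable constraints: the curve avoids every integer x-axis point in the box.
3. These observations pin down the coefficients.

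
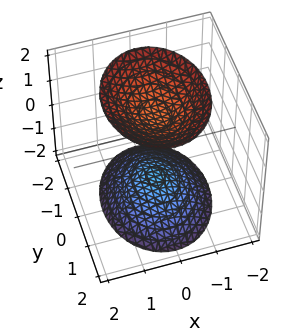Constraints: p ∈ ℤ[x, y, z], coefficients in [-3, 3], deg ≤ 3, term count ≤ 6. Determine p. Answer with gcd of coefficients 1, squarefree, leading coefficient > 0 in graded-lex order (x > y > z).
There are 2 components. Treating them together as one polynomial.
Degree: two sheets facing apart; a quadric, so deg p = 2.
Symmetries: it's symmetric under x → −x, forcing even powers of x; it's symmetric under y → −y, forcing even powers of y; mirror symmetry z ↦ −z ⇒ only even powers of z.
Checking where it meets the axes: the surface avoids every integer y-axis point in the box; it misses every integer gridline on the x-axis.
These observations pin down the coefficients.

3*x^2 + 2*y^2 - 2*z^2 + 3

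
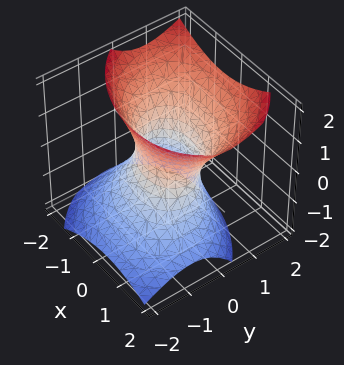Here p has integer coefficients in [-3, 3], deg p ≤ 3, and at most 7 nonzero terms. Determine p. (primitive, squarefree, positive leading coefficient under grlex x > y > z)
2*x^2 + x*y + 3*y^2 - 2*y*z - 2*z^2 - 2

(a) Degree: no degree-1 surface has this shape, so deg p = 2.
(b) From the axis intercepts and sections: the x-axis gridline crossings are at x ∈ {-1, 1}; no z-intercept at any integer in the box.
(c) Matching integer coefficients to the picture gives p.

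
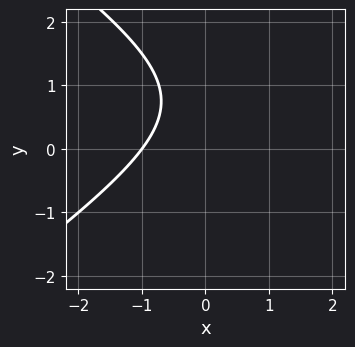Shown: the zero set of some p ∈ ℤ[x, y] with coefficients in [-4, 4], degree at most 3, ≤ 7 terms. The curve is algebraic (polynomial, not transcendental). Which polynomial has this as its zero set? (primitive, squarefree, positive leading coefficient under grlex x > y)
First, degree: a generic line meets the curve in up to 2 points, so deg p = 2.
Then, observable constraints: one x-axis crossing is at x = -1; the curve avoids every integer y-axis point in the box.
Finally, putting this together gives p.

x^2 - 2*y^2 - 2*x + 3*y - 3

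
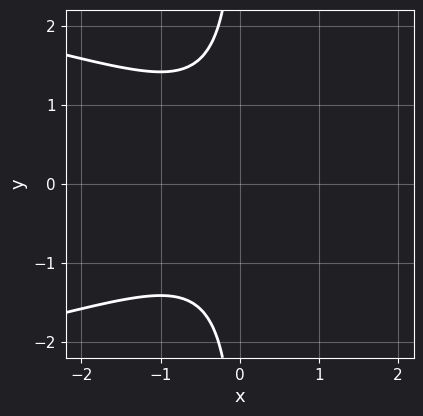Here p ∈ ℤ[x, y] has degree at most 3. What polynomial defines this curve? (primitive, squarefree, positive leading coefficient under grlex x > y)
First, deg p = 3. A generic line meets the curve in up to 3 points.
Next, symmetries: the y ↦ −y reflection is a symmetry, so y appears only in even powers.
Then, observable constraints: it misses every integer gridline on the x-axis; no y-intercept at any integer in the box.
Finally, together with the visible shape, these determine p as stated.

x*y^2 + x^2 + 1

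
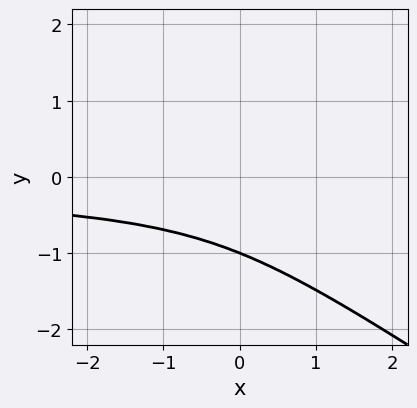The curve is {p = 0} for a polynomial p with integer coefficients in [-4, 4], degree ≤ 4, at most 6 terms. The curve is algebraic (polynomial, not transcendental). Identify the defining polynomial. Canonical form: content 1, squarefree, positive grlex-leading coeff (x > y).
First, degree: no degree-2 curve has this shape, so deg p = 3.
Then, observable constraints: it misses every integer gridline on the x-axis; it crosses the y-axis at the gridline y = -1.
Finally, matching integer coefficients to the picture gives p.

2*x*y^2 + 3*y^3 + 2*y^2 + 1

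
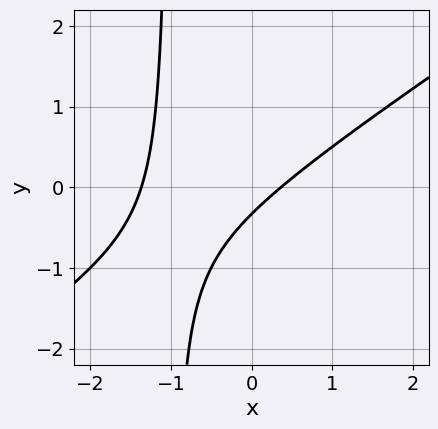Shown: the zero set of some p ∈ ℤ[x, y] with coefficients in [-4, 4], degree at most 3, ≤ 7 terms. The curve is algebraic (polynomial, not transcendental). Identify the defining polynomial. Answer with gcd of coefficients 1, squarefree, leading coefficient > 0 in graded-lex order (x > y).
1. The degree is 2 — the shape is more complex than any degree-1 curve.
2. Putting this together gives p.

2*x^2 - 3*x*y + 2*x - 3*y - 1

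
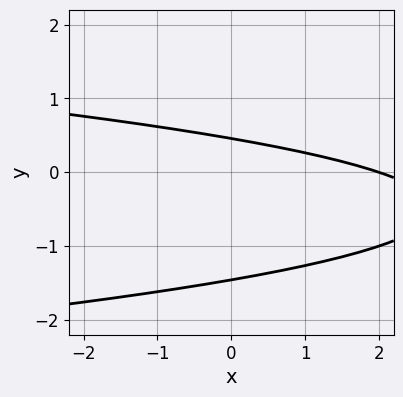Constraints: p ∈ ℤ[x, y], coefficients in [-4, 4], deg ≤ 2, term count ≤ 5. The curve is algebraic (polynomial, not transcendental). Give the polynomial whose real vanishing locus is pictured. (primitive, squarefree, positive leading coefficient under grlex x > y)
3*y^2 + x + 3*y - 2

First, degree: a generic line meets the curve in up to 2 points, so deg p = 2.
Next, checking where it meets the axes: one x-axis crossing is at x = 2.
Finally, assembling these constraints gives the stated polynomial.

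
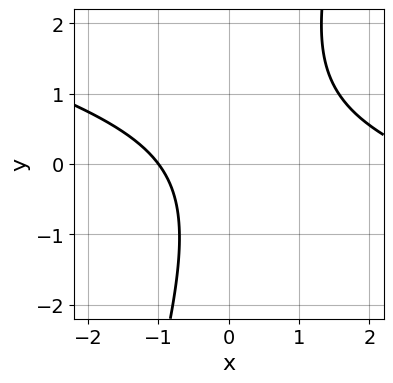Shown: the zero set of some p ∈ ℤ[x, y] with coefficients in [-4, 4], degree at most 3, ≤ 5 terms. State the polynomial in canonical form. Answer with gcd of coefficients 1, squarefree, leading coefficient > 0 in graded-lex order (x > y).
x^2 + 3*x*y - y^2 - 2*x - 3

(a) deg p = 2.
(b) From the axis intercepts and sections: no y-intercept at any integer in the box; one x-axis crossing is at x = -1.
(c) Putting this together gives p.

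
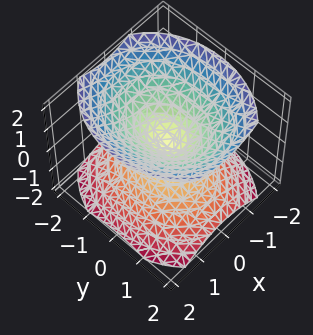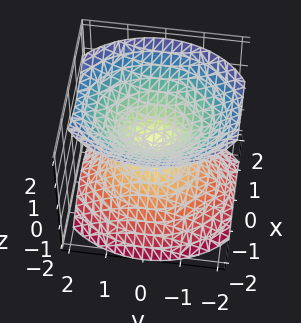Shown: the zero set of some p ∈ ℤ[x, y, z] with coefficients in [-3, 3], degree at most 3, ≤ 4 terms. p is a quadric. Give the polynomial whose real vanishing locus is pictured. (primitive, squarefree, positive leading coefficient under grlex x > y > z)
1. There are 2 components.
2. deg p = 2.
3. Symmetries: it's symmetric under x → −x, forcing even powers of x; the y ↦ −y reflection is a symmetry, so y appears only in even powers; it's symmetric under z → −z, forcing even powers of z.
4. From the visible intercepts: it crosses the y-axis at the gridline y = 0; it crosses the z-axis at the gridline z = 0; it meets the x-axis at x = 0 (among the integer gridlines).
5. The integer polynomial consistent with all of this is the stated p.

3*x^2 + 2*y^2 - 3*z^2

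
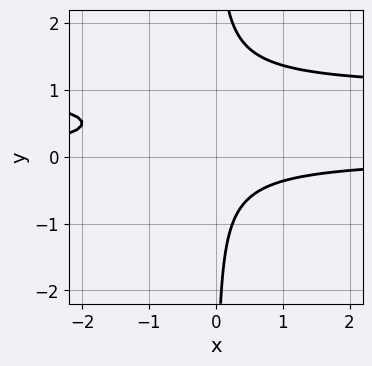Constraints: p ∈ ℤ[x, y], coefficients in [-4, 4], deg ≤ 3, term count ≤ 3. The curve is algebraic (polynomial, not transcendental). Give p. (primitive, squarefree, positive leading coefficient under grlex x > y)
(a) The degree is 3 — no degree-2 curve has this shape.
(b) From the visible intercepts: the curve avoids every integer x-axis point in the box; no y-intercept at any integer in the box.
(c) Assembling these constraints gives the stated polynomial.

2*x*y^2 - 2*x*y - 1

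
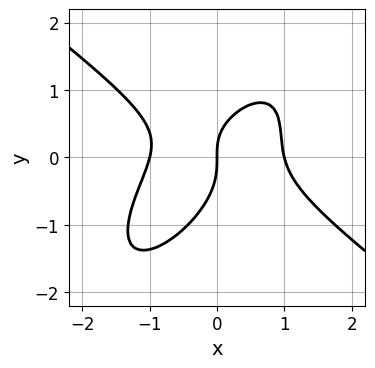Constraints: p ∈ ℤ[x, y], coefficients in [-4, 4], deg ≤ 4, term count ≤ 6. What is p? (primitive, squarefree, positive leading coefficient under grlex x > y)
2*x^3 - 2*x*y^2 + 2*y^3 + x*y - 2*x

(a) deg p = 3.
(b) Checking where it meets the axes: it meets the y-axis at y = 0 (among the integer gridlines); the x-axis gridline crossings are at x ∈ {-1, 0, 1}.
(c) Assembling these constraints gives the stated polynomial.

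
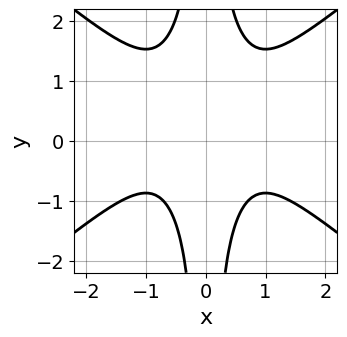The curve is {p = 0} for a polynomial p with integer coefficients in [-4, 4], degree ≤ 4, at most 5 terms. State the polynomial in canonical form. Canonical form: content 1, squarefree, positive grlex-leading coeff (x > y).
First, the degree is 4 — no degree-3 curve has this shape.
Then, symmetries: the x ↦ −x reflection is a symmetry, so x appears only in even powers.
Then, observable constraints: no x-intercept at any integer in the box; it misses every integer gridline on the y-axis.
Finally, putting this together gives p.

2*x^4 - 3*x^2*y^2 + 2*x^2*y + 2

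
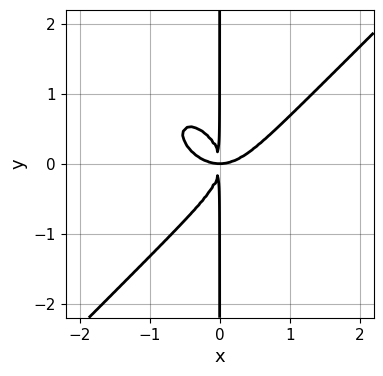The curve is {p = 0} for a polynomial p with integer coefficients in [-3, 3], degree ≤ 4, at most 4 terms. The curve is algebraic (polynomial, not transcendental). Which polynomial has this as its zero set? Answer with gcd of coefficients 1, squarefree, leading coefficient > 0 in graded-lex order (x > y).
x^4 - x*y^3 - x^2*y

(a) The degree is 4 — the shape is more complex than any degree-3 curve.
(b) From the axis intercepts and sections: the visible y-axis segment lies entirely on the curve.
(c) Together with the visible shape, these determine p as stated.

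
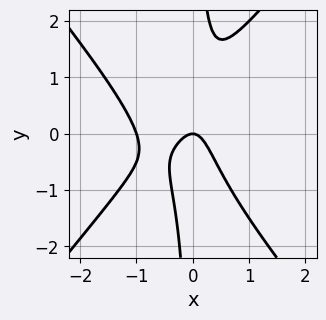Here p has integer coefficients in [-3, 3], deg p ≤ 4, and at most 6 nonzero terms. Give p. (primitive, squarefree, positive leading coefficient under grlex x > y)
1. Degree: the shape is more complex than any degree-2 curve, so deg p = 3.
2. From the axis intercepts and sections: one y-axis crossing is at y = 0; the x-axis gridline crossings are at x ∈ {-1, 0}.
3. Fitting integer coefficients to these (and the overall shape) gives p.

3*x^3 - 2*x*y^2 + 3*x^2 + y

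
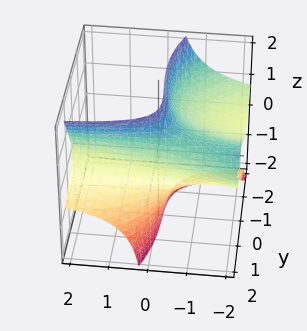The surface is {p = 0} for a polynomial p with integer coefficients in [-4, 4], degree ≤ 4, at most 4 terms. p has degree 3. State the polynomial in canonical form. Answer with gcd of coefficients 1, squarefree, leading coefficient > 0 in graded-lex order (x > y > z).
First, the degree is 3 — the shape is more complex than any degree-2 surface.
Then, checking where it meets the axes: it misses every integer gridline on the z-axis; it misses every integer gridline on the x-axis.
Finally, assembling these constraints gives the stated polynomial.

3*x*y*z - 3*x*z^2 + y^3 - 2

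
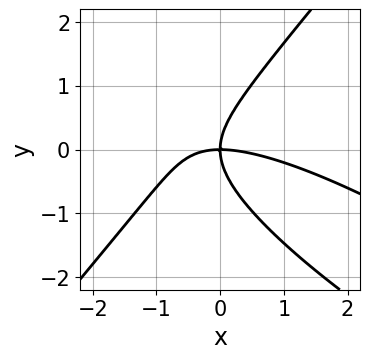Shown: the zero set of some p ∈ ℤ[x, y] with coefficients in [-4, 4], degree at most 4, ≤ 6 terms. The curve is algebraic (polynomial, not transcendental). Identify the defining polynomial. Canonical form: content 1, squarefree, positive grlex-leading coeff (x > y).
x^3 + 2*x^2*y - 2*y^3 + 3*x*y

1. deg p = 3. The shape is more complex than any degree-2 curve.
2. Against the integer gridlines: one x-axis crossing is at x = 0; one y-axis crossing is at y = 0.
3. Solving for integer coefficients yields p as stated.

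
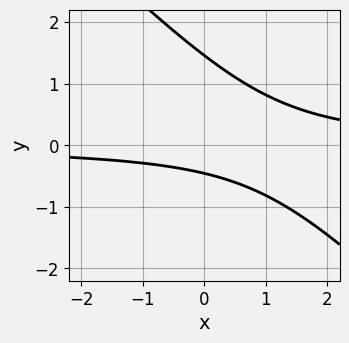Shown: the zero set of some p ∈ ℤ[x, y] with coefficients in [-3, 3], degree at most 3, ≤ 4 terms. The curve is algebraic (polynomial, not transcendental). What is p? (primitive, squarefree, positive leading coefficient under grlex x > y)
(a) The degree is 2 — the shape is more complex than any degree-1 curve.
(b) Observable constraints: the curve avoids every integer x-axis point in the box.
(c) Together with the visible shape, these determine p as stated.

3*x*y + 3*y^2 - 3*y - 2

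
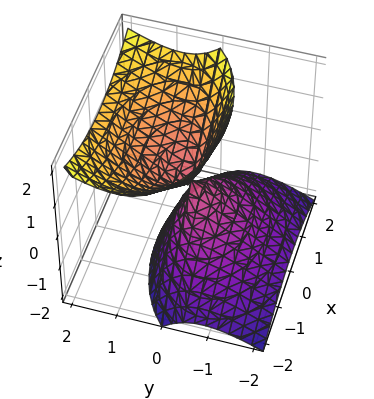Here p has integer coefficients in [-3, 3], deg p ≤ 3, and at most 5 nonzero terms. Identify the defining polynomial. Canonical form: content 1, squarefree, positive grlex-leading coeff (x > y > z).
x^2 + 2*y^2 - 2*y*z - z^2

The degree is 2 — a generic line meets the surface in up to 2 points.
From the visible intercepts: one y-axis crossing is at y = 0; it crosses the z-axis at the gridline z = 0; it meets the x-axis at x = 0 (among the integer gridlines).
Solving for integer coefficients yields p as stated.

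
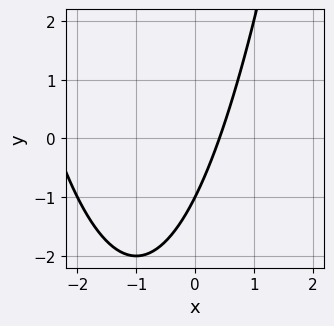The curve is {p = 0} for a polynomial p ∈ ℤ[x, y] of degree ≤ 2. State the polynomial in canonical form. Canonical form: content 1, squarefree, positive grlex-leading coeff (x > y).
x^2 + 2*x - y - 1

The degree is 2 — no degree-1 curve has this shape.
From the axis intercepts and sections: it meets the y-axis at y = -1 (among the integer gridlines).
Assembling these constraints gives the stated polynomial.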